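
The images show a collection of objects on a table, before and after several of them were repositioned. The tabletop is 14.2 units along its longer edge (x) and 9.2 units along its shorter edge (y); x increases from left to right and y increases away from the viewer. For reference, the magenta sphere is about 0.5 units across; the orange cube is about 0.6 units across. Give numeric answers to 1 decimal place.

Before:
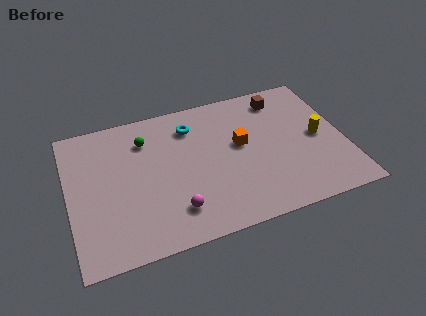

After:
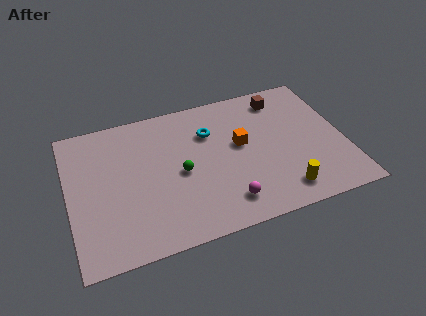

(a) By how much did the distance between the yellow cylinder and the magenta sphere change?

-5.2

The distance was about 8.1 in the first image and 2.9 in the second, so they moved 5.2 units closer together.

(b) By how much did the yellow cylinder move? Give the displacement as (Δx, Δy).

(-2.2, -3.0)

From the two frames, the yellow cylinder sits at roughly (12.9, 4.5) before and (10.7, 1.5) after.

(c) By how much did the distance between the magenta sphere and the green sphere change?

-1.8

The distance was about 5.1 in the first image and 3.3 in the second, so they moved 1.8 units closer together.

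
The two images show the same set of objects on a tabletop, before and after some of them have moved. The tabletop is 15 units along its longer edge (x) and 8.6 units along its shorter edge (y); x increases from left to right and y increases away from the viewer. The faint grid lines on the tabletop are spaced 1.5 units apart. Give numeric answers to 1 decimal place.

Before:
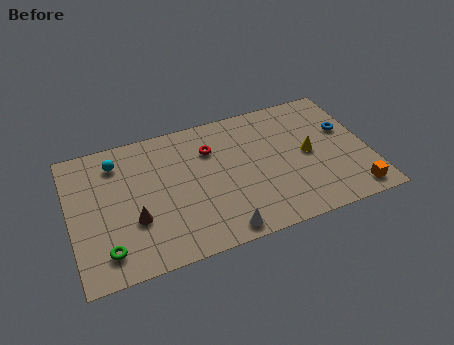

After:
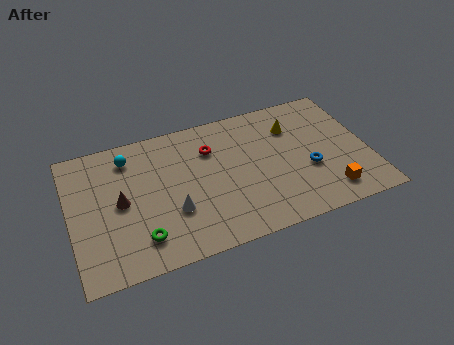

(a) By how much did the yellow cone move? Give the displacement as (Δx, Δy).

(-0.6, 2.0)

From the two frames, the yellow cone sits at roughly (12.0, 4.3) before and (11.4, 6.3) after.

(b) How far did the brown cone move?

1.4

The brown cone moved from about (3.1, 3.0) to (2.5, 4.3), a distance of √(0.6² + 1.3²) ≈ 1.4.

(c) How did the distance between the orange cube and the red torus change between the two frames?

-1.2

They were about 8.4 units apart before and 7.2 after — 1.2 units closer together.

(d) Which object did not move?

the red torus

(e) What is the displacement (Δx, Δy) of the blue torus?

(-2.1, -2.0)

The blue torus was at about (14.0, 5.3) and moved to about (11.9, 3.3).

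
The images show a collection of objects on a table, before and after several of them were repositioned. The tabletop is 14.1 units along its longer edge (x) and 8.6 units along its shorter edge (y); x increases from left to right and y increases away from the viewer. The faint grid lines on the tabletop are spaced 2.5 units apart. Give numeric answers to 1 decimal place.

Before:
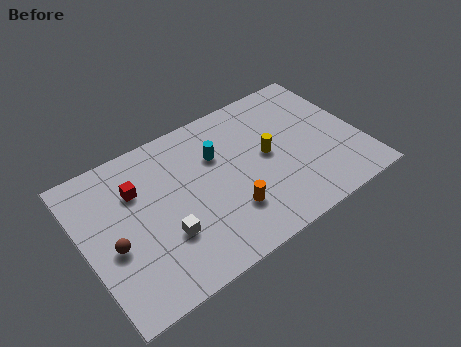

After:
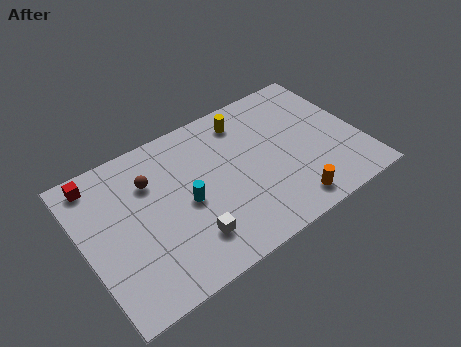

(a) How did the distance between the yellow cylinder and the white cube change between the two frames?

+0.5

They were about 5.9 units apart before and 6.4 after — 0.5 units further apart.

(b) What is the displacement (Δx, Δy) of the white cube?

(1.1, -0.8)

The white cube started near (3.8, 2.8) and ended near (4.9, 2.0).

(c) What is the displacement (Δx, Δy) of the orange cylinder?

(2.9, -1.2)

The orange cylinder started near (7.0, 2.4) and ended near (9.9, 1.2).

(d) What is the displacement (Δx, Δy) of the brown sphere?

(2.3, 2.5)

The brown sphere was at about (1.3, 3.6) and moved to about (3.6, 6.1).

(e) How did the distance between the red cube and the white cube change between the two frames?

+3.4

The distance was about 3.3 in the first image and 6.7 in the second, so they moved 3.4 units further apart.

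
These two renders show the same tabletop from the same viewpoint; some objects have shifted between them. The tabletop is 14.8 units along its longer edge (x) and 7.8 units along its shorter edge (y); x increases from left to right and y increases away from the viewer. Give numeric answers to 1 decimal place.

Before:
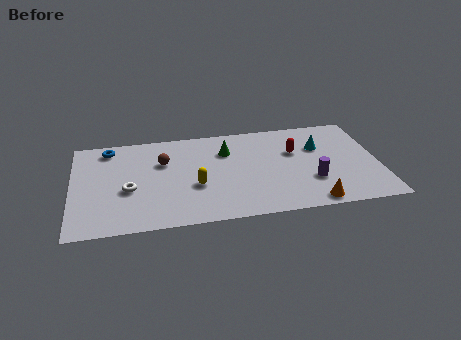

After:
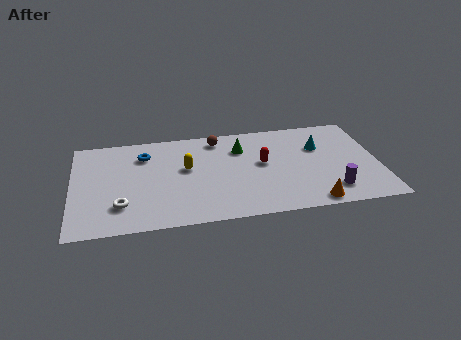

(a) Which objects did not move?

the cyan cone and the orange cone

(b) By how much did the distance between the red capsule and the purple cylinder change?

+1.6

Before: roughly 2.6 units apart; after: 4.2. That's 1.6 units further apart.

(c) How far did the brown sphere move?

3.1

From (4.4, 5.2) to (7.1, 6.7), the brown sphere covered √(2.7² + 1.5²) ≈ 3.1 units.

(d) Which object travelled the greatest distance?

the brown sphere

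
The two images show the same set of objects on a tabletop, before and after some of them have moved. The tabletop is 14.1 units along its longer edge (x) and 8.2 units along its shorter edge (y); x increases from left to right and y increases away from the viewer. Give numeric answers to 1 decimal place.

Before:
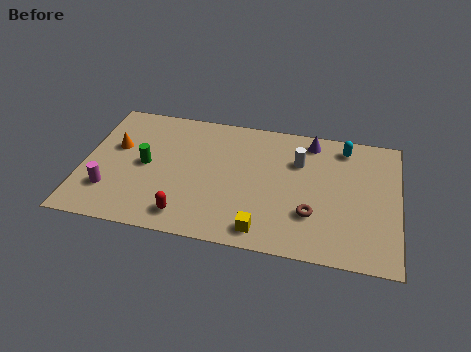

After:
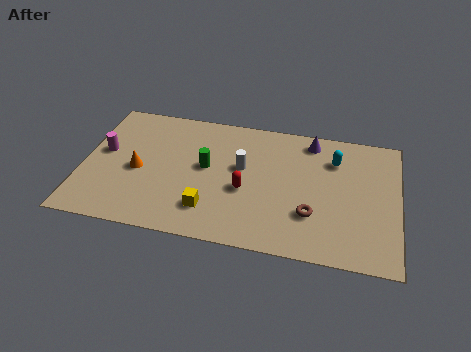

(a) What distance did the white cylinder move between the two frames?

2.7

From (9.6, 5.7) to (7.1, 4.8), the white cylinder covered √(2.5² + 0.9²) ≈ 2.7 units.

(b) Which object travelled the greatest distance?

the red capsule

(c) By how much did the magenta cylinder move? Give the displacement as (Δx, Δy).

(-0.4, 2.4)

From the two frames, the magenta cylinder sits at roughly (1.3, 2.2) before and (0.9, 4.6) after.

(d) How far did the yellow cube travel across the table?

2.5

The yellow cube was near (8.2, 1.1) before and (5.8, 1.9) after, so it travelled √(2.4² + 0.8²) ≈ 2.5 units.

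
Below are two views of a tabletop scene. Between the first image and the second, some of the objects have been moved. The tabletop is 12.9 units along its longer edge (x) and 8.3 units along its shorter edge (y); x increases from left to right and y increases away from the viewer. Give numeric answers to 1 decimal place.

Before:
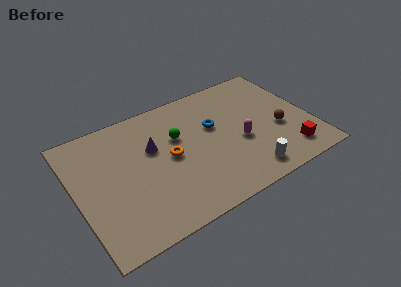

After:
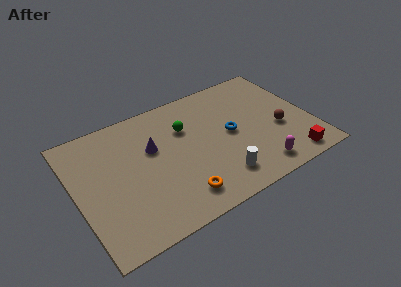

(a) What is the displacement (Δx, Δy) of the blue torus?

(0.8, -0.9)

From the two frames, the blue torus sits at roughly (7.7, 5.1) before and (8.5, 4.2) after.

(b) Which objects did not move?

the purple cone and the brown sphere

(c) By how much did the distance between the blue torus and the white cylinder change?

-1.3

The distance was about 4.1 in the first image and 2.8 in the second, so they moved 1.3 units closer together.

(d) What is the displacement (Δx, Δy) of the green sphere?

(0.5, 0.4)

From the two frames, the green sphere sits at roughly (5.7, 5.3) before and (6.2, 5.7) after.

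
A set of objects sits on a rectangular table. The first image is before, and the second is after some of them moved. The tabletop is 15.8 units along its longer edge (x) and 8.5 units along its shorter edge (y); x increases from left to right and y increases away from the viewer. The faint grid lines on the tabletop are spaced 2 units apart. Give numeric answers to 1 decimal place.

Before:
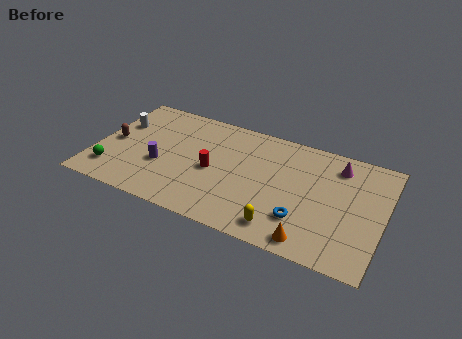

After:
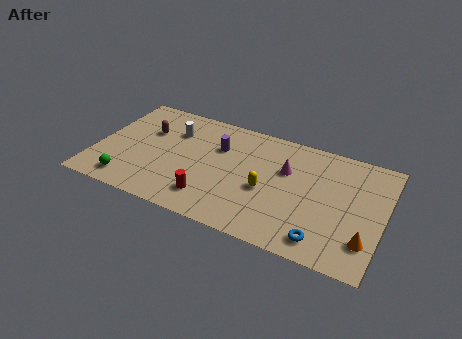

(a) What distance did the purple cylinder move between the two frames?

3.9

The purple cylinder was near (3.7, 3.2) before and (6.6, 5.8) after, so it travelled √(2.9² + 2.6²) ≈ 3.9 units.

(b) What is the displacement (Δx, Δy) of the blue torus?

(1.2, -1.0)

The blue torus was at about (11.6, 2.3) and moved to about (12.8, 1.3).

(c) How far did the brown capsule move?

2.3

From (0.9, 4.1) to (2.6, 5.6), the brown capsule covered √(1.7² + 1.5²) ≈ 2.3 units.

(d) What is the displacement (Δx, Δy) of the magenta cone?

(-2.7, -1.4)

From the two frames, the magenta cone sits at roughly (13.1, 6.9) before and (10.4, 5.5) after.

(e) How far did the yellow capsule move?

2.5

The yellow capsule was near (10.6, 1.3) before and (9.5, 3.6) after, so it travelled √(1.1² + 2.3²) ≈ 2.5 units.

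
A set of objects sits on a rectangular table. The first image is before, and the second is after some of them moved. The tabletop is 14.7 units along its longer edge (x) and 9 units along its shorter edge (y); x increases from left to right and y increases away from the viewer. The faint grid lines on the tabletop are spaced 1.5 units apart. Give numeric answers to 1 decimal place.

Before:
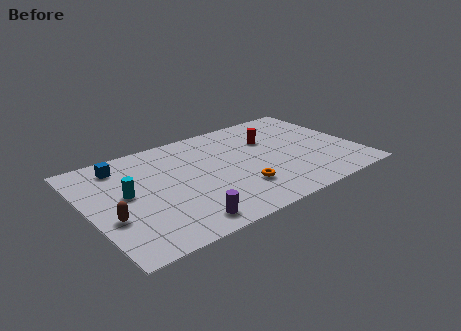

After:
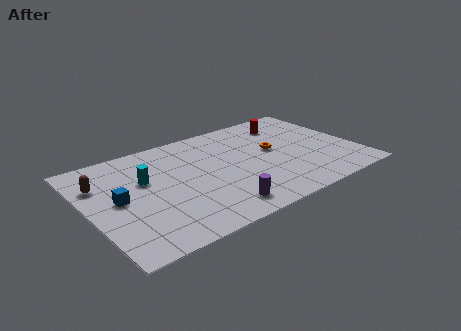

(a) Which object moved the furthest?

the orange torus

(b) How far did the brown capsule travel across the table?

3.1

The brown capsule moved from about (1.0, 3.3) to (0.9, 6.4), a distance of √(0.1² + 3.1²) ≈ 3.1.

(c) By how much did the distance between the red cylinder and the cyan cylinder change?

+0.3

The distance was about 8.3 in the first image and 8.6 in the second, so they moved 0.3 units further apart.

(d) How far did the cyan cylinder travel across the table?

1.3

The cyan cylinder was near (2.1, 4.9) before and (3.2, 5.6) after, so it travelled √(1.1² + 0.7²) ≈ 1.3 units.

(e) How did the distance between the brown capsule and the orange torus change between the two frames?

+2.6

Before: roughly 6.9 units apart; after: 9.5. That's 2.6 units further apart.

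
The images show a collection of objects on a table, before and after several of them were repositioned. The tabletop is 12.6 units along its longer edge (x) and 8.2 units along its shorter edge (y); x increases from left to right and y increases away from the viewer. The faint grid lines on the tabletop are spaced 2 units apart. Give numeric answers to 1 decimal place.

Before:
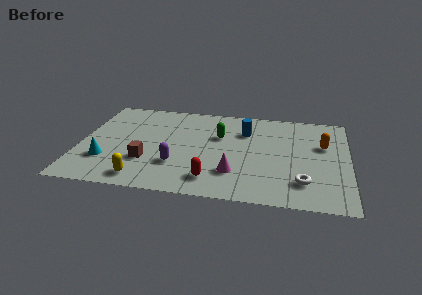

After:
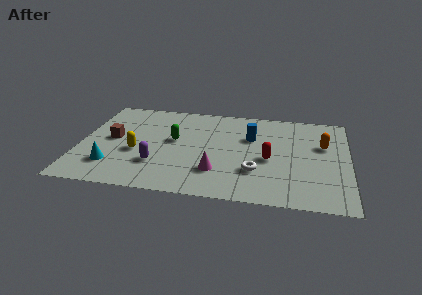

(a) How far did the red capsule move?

3.3

From (6.3, 1.5) to (8.9, 3.6), the red capsule covered √(2.6² + 2.1²) ≈ 3.3 units.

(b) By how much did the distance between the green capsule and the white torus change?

-0.8

The distance was about 5.2 in the first image and 4.4 in the second, so they moved 0.8 units closer together.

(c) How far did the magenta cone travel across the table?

0.8

The magenta cone was near (7.3, 2.2) before and (6.5, 2.2) after, so it travelled √(0.8² + 0.0²) ≈ 0.8 units.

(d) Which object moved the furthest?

the red capsule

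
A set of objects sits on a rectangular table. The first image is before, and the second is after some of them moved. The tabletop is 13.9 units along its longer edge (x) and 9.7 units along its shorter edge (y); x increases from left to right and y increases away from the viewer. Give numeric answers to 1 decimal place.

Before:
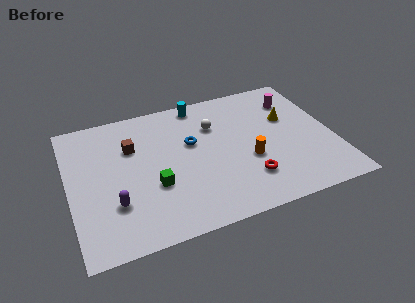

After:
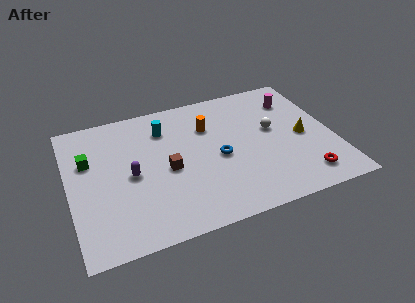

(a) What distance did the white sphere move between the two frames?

3.3

The white sphere moved from about (7.8, 6.8) to (10.8, 5.5), a distance of √(3.0² + 1.3²) ≈ 3.3.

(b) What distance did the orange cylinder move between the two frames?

3.6

From (9.3, 3.7) to (7.5, 6.8), the orange cylinder covered √(1.8² + 3.1²) ≈ 3.6 units.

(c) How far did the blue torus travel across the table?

2.0

From (6.5, 5.9) to (7.8, 4.4), the blue torus covered √(1.3² + 1.5²) ≈ 2.0 units.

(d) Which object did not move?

the magenta cylinder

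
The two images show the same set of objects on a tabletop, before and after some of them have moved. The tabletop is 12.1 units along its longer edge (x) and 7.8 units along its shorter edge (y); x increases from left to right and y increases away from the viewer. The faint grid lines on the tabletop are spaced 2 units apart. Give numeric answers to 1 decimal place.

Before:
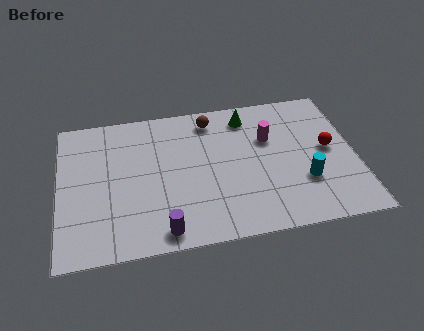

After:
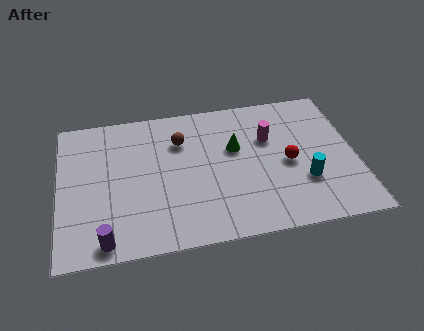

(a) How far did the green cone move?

1.8

The green cone was near (7.8, 6.5) before and (7.2, 4.8) after, so it travelled √(0.6² + 1.7²) ≈ 1.8 units.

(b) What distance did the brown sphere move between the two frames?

1.6

From (6.3, 6.6) to (5.0, 5.6), the brown sphere covered √(1.3² + 1.0²) ≈ 1.6 units.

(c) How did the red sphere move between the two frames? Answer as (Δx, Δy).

(-1.7, -0.5)

The red sphere started near (11.0, 4.1) and ended near (9.3, 3.6).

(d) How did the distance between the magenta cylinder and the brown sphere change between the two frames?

+0.9

The distance was about 2.7 in the first image and 3.6 in the second, so they moved 0.9 units further apart.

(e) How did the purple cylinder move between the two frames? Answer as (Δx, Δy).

(-2.3, -0.1)

The purple cylinder was at about (4.1, 0.9) and moved to about (1.8, 0.8).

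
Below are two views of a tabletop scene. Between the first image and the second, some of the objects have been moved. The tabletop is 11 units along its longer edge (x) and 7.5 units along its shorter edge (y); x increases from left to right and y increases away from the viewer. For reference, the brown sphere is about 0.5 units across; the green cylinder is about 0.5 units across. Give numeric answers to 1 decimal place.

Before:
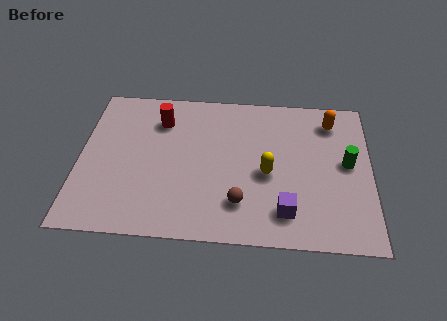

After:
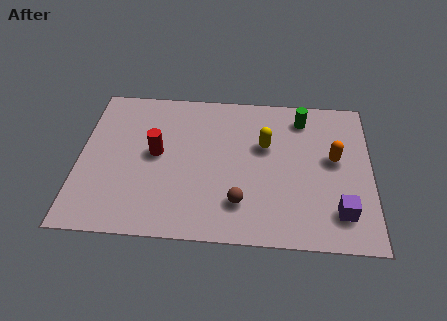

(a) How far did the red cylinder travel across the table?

1.7

The red cylinder was near (3.0, 5.7) before and (2.9, 4.0) after, so it travelled √(0.1² + 1.7²) ≈ 1.7 units.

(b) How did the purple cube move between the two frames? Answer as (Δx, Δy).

(2.0, 0.1)

The purple cube was at about (7.8, 1.5) and moved to about (9.8, 1.6).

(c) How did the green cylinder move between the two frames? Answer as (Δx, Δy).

(-1.7, 2.2)

From the two frames, the green cylinder sits at roughly (10.1, 4.0) before and (8.4, 6.2) after.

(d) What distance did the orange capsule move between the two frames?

1.9

The orange capsule moved from about (9.5, 6.1) to (9.6, 4.2), a distance of √(0.1² + 1.9²) ≈ 1.9.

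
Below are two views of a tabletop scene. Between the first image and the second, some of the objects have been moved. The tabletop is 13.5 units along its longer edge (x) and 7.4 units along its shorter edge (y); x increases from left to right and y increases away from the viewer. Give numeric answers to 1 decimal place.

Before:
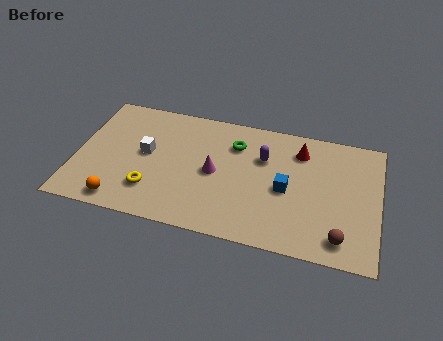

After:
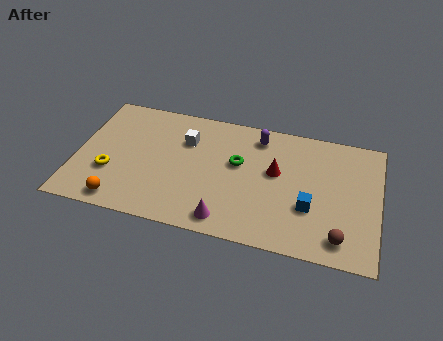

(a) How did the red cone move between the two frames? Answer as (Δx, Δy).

(-1.0, -1.5)

The red cone was at about (9.9, 5.8) and moved to about (8.9, 4.3).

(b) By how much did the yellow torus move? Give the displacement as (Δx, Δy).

(-1.9, 0.6)

From the two frames, the yellow torus sits at roughly (3.5, 1.9) before and (1.6, 2.5) after.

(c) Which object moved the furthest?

the magenta cone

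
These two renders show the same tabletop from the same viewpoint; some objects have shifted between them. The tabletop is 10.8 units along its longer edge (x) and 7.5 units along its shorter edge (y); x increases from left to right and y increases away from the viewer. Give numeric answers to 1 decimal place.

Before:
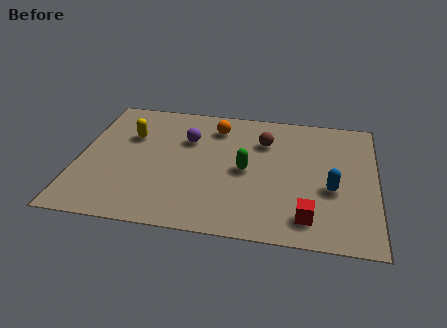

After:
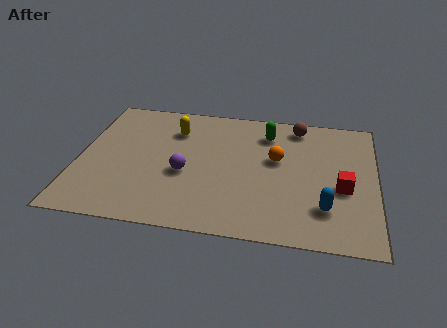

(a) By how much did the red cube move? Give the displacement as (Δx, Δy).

(1.2, 1.8)

From the two frames, the red cube sits at roughly (8.4, 1.3) before and (9.6, 3.1) after.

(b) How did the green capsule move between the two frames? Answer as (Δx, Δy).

(0.7, 2.3)

From the two frames, the green capsule sits at roughly (6.1, 3.6) before and (6.8, 5.9) after.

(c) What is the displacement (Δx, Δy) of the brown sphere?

(1.2, 1.1)

The brown sphere started near (6.7, 5.4) and ended near (7.9, 6.5).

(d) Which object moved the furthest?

the orange sphere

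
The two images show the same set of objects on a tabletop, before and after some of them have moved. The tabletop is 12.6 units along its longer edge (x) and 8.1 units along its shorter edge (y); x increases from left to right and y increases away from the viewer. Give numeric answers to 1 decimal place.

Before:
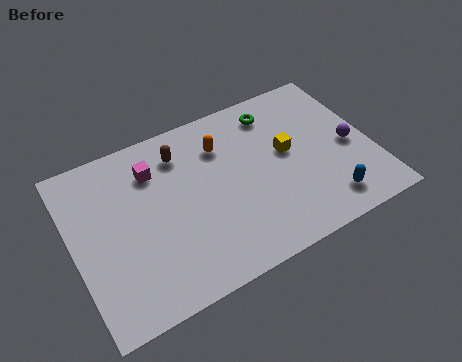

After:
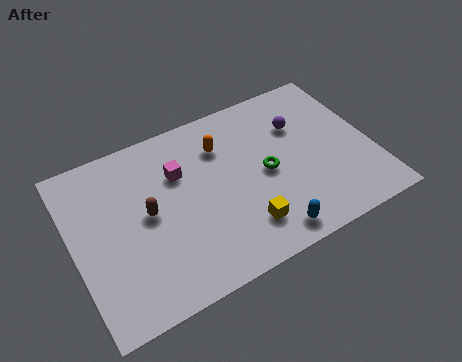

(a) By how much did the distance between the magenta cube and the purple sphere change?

-3.2

Before: roughly 8.4 units apart; after: 5.2. That's 3.2 units closer together.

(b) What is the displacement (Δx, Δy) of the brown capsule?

(-1.7, -2.2)

The brown capsule was at about (4.8, 6.4) and moved to about (3.1, 4.2).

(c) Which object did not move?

the orange capsule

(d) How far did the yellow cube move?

3.5

The yellow cube moved from about (9.1, 4.5) to (6.8, 1.8), a distance of √(2.3² + 2.7²) ≈ 3.5.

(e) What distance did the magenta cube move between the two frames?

1.2

The magenta cube moved from about (3.6, 6.1) to (4.6, 5.5), a distance of √(1.0² + 0.6²) ≈ 1.2.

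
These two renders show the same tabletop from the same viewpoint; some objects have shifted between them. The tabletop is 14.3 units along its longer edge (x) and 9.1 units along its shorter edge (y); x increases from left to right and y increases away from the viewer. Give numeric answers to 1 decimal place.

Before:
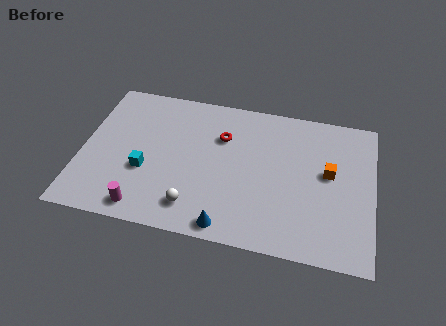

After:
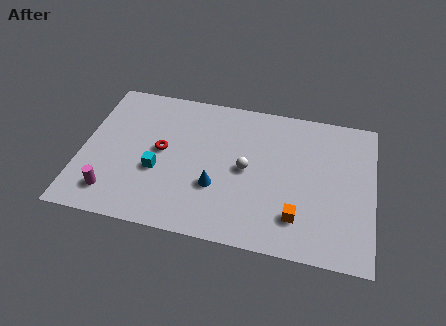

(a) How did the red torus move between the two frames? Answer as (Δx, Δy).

(-2.9, -1.5)

From the two frames, the red torus sits at roughly (6.8, 6.3) before and (3.9, 4.8) after.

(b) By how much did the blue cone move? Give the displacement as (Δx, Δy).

(-0.7, 2.2)

From the two frames, the blue cone sits at roughly (7.4, 0.9) before and (6.7, 3.1) after.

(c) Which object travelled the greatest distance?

the white sphere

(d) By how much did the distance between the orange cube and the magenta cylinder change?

-0.7

The distance was about 9.7 in the first image and 9.0 in the second, so they moved 0.7 units closer together.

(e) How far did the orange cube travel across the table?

3.3

The orange cube moved from about (12.1, 5.1) to (10.7, 2.1), a distance of √(1.4² + 3.0²) ≈ 3.3.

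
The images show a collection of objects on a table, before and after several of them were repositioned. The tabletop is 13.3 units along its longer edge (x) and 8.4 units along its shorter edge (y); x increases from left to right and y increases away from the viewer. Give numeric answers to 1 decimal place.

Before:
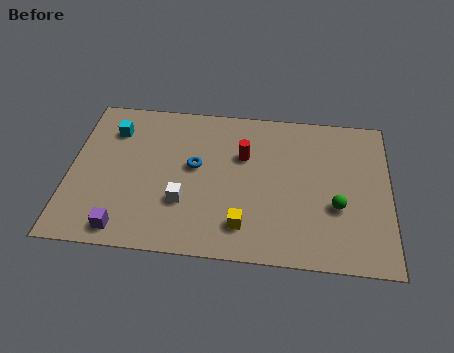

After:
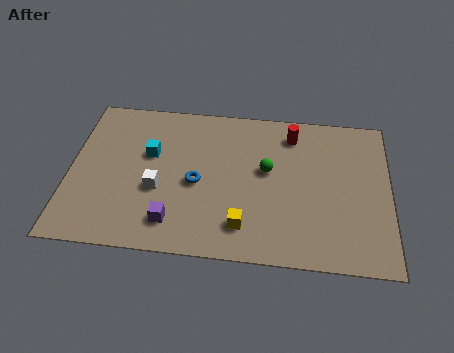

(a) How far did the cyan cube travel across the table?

2.0

From (1.7, 6.4) to (3.3, 5.2), the cyan cube covered √(1.6² + 1.2²) ≈ 2.0 units.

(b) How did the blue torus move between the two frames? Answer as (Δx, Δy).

(0.1, -0.9)

The blue torus started near (5.2, 4.7) and ended near (5.3, 3.8).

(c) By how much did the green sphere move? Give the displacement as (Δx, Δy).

(-2.9, 1.7)

From the two frames, the green sphere sits at roughly (11.1, 3.1) before and (8.2, 4.8) after.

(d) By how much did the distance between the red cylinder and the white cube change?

+2.9

They were about 3.7 units apart before and 6.6 after — 2.9 units further apart.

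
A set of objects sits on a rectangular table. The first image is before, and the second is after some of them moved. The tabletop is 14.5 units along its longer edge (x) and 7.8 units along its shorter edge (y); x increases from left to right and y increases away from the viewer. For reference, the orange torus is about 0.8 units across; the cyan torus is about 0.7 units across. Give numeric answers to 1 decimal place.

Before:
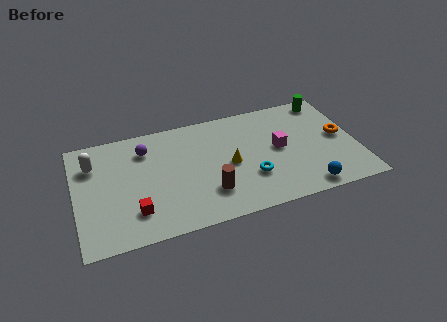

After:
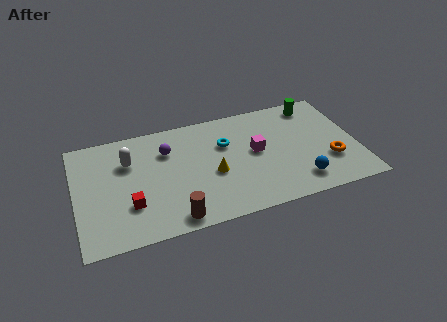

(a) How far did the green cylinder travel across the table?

0.7

The green cylinder moved from about (13.3, 6.9) to (12.6, 6.7), a distance of √(0.7² + 0.2²) ≈ 0.7.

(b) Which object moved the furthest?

the cyan torus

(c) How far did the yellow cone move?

1.0

From (7.9, 3.7) to (7.0, 3.3), the yellow cone covered √(0.9² + 0.4²) ≈ 1.0 units.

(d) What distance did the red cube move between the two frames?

0.5

The red cube was near (2.9, 1.9) before and (2.7, 2.4) after, so it travelled √(0.2² + 0.5²) ≈ 0.5 units.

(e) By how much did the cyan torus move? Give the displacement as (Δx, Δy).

(-1.1, 2.7)

From the two frames, the cyan torus sits at roughly (8.9, 2.5) before and (7.8, 5.2) after.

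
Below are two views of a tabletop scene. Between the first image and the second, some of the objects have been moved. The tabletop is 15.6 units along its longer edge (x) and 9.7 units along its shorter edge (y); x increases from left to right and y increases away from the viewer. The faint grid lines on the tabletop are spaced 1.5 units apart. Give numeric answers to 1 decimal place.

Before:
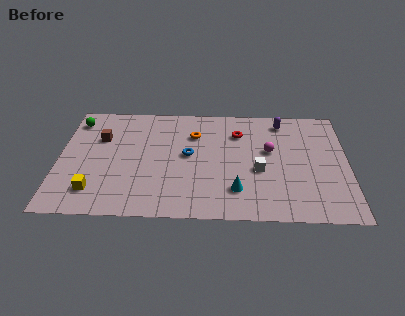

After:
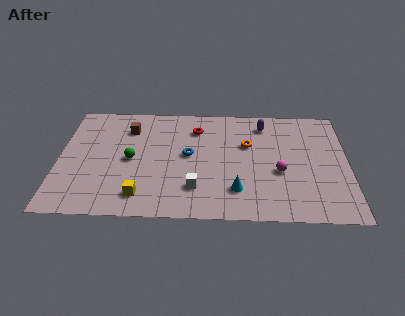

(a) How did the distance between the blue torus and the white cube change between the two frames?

-1.2

Before: roughly 4.0 units apart; after: 2.8. That's 1.2 units closer together.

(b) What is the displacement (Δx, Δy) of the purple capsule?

(-1.0, -0.3)

From the two frames, the purple capsule sits at roughly (12.1, 8.3) before and (11.1, 8.0) after.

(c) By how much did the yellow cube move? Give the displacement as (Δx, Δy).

(2.5, -0.3)

From the two frames, the yellow cube sits at roughly (2.0, 2.0) before and (4.5, 1.7) after.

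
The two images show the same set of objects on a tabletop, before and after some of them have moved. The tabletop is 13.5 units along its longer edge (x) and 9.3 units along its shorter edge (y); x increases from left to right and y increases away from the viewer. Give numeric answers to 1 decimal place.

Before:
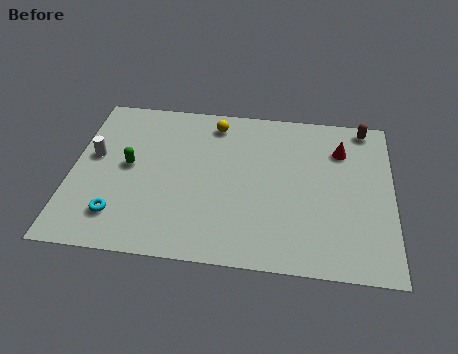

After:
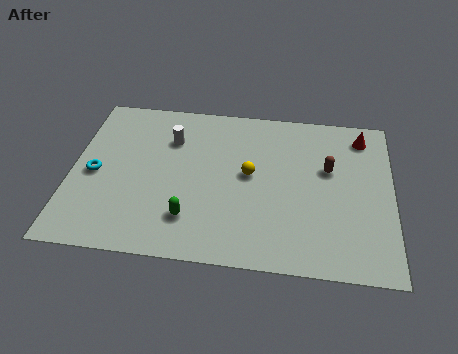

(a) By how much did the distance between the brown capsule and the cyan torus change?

-2.1

Before: roughly 12.0 units apart; after: 9.9. That's 2.1 units closer together.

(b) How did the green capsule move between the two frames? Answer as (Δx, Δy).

(2.7, -2.7)

The green capsule started near (2.4, 4.9) and ended near (5.1, 2.2).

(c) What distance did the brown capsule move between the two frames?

3.1

The brown capsule was near (12.3, 8.4) before and (10.8, 5.7) after, so it travelled √(1.5² + 2.7²) ≈ 3.1 units.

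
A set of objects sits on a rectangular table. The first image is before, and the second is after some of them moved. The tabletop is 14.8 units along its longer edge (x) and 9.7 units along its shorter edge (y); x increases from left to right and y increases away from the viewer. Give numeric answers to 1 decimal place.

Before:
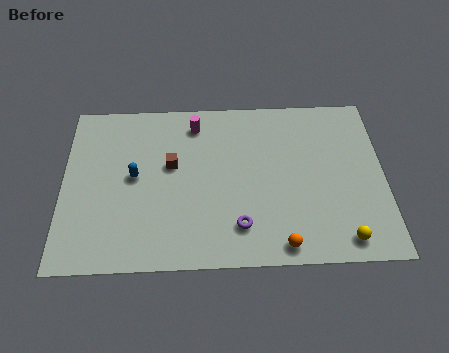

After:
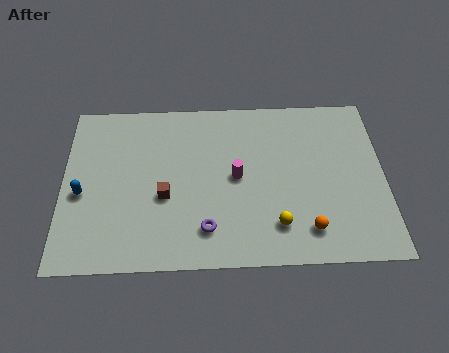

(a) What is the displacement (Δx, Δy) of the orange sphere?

(1.2, 0.8)

The orange sphere started near (10.0, 1.0) and ended near (11.2, 1.8).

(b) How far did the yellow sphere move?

3.1

The yellow sphere was near (12.8, 1.2) before and (9.8, 2.1) after, so it travelled √(3.0² + 0.9²) ≈ 3.1 units.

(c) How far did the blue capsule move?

2.6

From (3.3, 5.1) to (0.9, 4.2), the blue capsule covered √(2.4² + 0.9²) ≈ 2.6 units.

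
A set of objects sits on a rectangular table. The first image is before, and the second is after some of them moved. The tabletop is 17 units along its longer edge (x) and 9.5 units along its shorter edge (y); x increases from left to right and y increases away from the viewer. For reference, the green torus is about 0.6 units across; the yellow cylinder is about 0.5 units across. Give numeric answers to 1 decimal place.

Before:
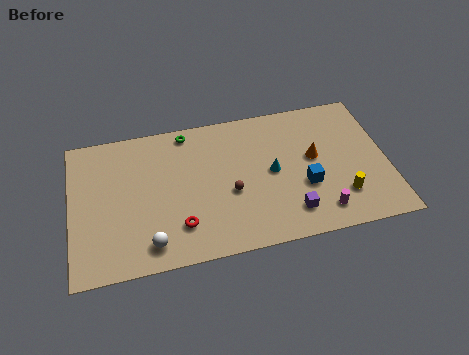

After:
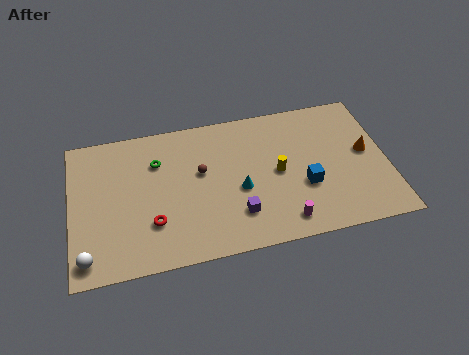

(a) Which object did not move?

the blue cube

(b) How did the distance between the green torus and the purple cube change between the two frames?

-2.4

The distance was about 8.4 in the first image and 6.0 in the second, so they moved 2.4 units closer together.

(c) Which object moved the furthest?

the yellow cylinder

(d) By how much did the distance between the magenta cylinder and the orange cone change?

+2.3

They were about 3.7 units apart before and 6.0 after — 2.3 units further apart.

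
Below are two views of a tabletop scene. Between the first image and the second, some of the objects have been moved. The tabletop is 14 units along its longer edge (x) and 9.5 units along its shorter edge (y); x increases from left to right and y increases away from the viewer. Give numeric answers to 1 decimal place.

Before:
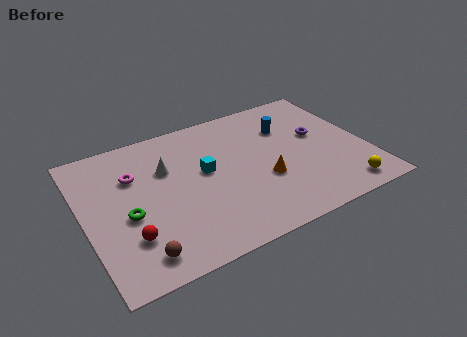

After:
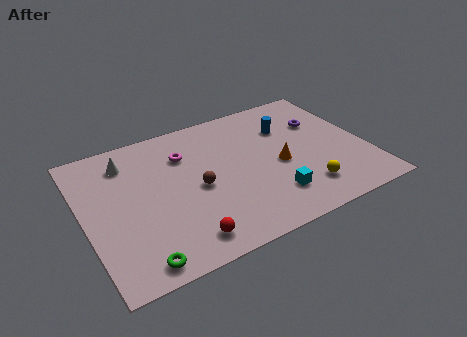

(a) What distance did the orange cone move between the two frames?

1.1

From (8.7, 3.5) to (9.6, 4.2), the orange cone covered √(0.9² + 0.7²) ≈ 1.1 units.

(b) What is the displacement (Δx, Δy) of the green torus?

(0.1, -3.0)

The green torus was at about (2.0, 4.0) and moved to about (2.1, 1.0).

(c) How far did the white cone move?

2.2

The white cone moved from about (4.2, 6.3) to (2.4, 7.6), a distance of √(1.8² + 1.3²) ≈ 2.2.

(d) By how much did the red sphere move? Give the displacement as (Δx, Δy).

(2.5, -1.2)

The red sphere was at about (1.9, 2.6) and moved to about (4.4, 1.4).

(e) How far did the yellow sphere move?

2.0

The yellow sphere was near (12.3, 1.2) before and (10.5, 2.0) after, so it travelled √(1.8² + 0.8²) ≈ 2.0 units.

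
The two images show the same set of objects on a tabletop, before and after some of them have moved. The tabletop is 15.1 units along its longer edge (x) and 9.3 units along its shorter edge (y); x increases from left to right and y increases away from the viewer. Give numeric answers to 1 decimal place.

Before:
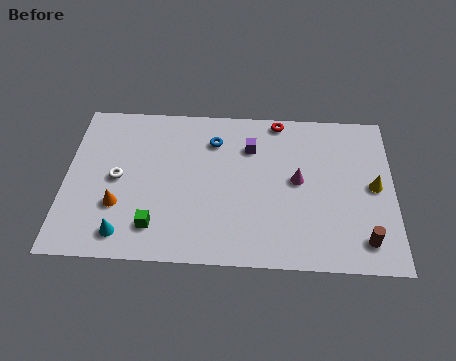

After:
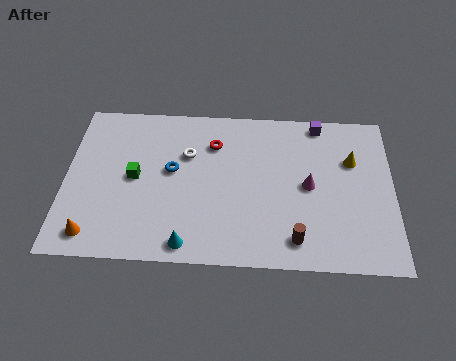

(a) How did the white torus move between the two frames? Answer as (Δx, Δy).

(3.2, 1.6)

The white torus started near (2.4, 4.6) and ended near (5.6, 6.2).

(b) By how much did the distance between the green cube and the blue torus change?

-4.0

They were about 5.8 units apart before and 1.8 after — 4.0 units closer together.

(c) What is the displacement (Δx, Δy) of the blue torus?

(-1.9, -1.9)

The blue torus started near (6.8, 7.1) and ended near (4.9, 5.2).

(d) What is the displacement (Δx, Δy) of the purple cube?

(3.2, 1.6)

The purple cube was at about (8.5, 6.8) and moved to about (11.7, 8.4).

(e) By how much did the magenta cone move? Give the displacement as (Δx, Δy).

(0.5, -0.3)

The magenta cone was at about (10.7, 4.9) and moved to about (11.2, 4.6).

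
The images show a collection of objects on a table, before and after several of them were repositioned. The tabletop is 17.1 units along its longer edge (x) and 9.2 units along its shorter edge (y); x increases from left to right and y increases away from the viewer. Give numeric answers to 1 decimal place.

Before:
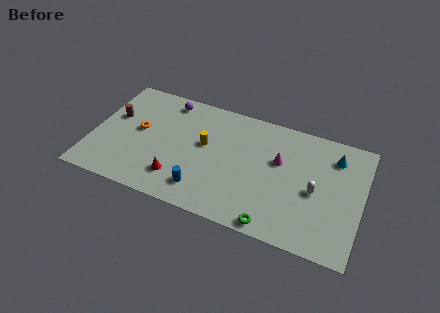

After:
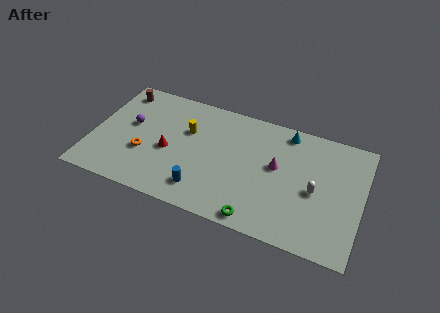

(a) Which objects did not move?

the white capsule and the blue cylinder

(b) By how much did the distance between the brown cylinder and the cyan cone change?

-3.3

The distance was about 14.1 in the first image and 10.8 in the second, so they moved 3.3 units closer together.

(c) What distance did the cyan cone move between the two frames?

3.2

From (15.2, 7.2) to (12.1, 8.1), the cyan cone covered √(3.1² + 0.9²) ≈ 3.2 units.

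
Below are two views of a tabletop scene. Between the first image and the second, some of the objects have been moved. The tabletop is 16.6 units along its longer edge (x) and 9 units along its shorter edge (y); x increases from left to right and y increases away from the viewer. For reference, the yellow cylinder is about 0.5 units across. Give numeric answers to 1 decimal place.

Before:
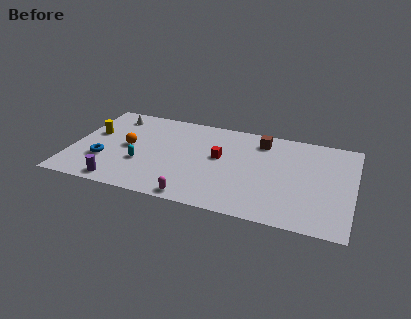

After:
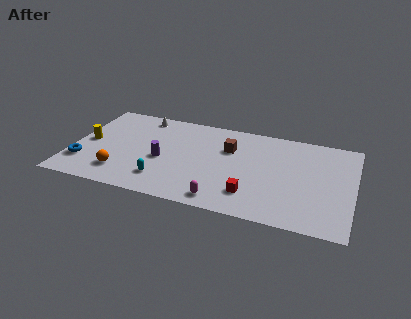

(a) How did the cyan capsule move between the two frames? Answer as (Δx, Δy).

(1.4, -1.2)

From the two frames, the cyan capsule sits at roughly (4.2, 3.2) before and (5.6, 2.0) after.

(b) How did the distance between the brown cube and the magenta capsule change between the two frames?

-2.4

They were about 7.4 units apart before and 5.0 after — 2.4 units closer together.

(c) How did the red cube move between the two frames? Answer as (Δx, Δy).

(2.1, -3.0)

The red cube started near (8.7, 5.1) and ended near (10.8, 2.1).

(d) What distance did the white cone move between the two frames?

1.7

The white cone moved from about (2.1, 7.5) to (3.8, 7.9), a distance of √(1.7² + 0.4²) ≈ 1.7.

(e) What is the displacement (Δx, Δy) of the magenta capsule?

(1.6, 0.3)

The magenta capsule was at about (7.6, 0.8) and moved to about (9.2, 1.1).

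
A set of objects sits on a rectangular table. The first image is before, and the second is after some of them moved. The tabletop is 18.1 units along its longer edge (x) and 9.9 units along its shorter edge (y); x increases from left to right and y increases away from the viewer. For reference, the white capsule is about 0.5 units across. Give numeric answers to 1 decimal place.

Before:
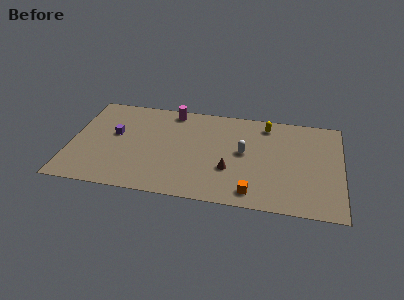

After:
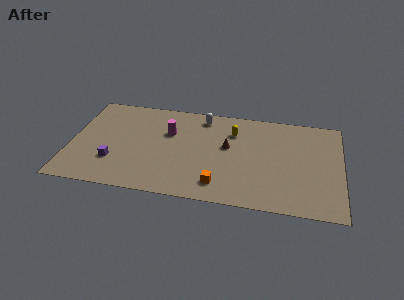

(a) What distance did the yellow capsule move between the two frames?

2.5

From (13.0, 8.4) to (10.8, 7.3), the yellow capsule covered √(2.2² + 1.1²) ≈ 2.5 units.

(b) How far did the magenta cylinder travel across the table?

2.3

The magenta cylinder was near (6.6, 8.8) before and (6.5, 6.5) after, so it travelled √(0.1² + 2.3²) ≈ 2.3 units.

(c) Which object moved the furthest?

the white capsule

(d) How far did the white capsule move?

4.3

The white capsule was near (11.6, 5.3) before and (8.7, 8.5) after, so it travelled √(2.9² + 3.2²) ≈ 4.3 units.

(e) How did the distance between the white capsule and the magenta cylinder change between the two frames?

-3.1

They were about 6.1 units apart before and 3.0 after — 3.1 units closer together.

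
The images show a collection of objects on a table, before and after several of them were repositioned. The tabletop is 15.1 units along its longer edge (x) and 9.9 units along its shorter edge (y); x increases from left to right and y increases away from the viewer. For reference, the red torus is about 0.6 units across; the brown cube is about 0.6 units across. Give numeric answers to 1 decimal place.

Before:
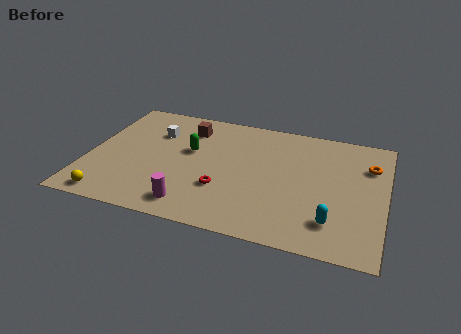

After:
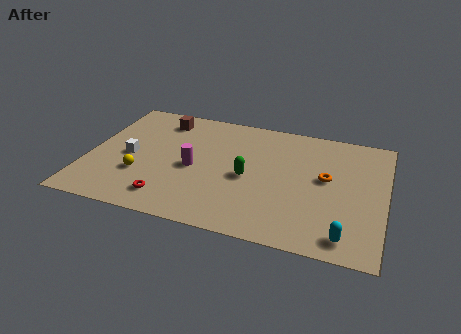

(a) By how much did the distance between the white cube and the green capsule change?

+3.9

The distance was about 2.2 in the first image and 6.1 in the second, so they moved 3.9 units further apart.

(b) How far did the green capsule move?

3.4

The green capsule moved from about (5.1, 5.9) to (8.2, 4.5), a distance of √(3.1² + 1.4²) ≈ 3.4.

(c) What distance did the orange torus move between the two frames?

2.6

The orange torus was near (14.2, 7.1) before and (12.1, 5.5) after, so it travelled √(2.1² + 1.6²) ≈ 2.6 units.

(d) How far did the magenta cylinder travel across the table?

3.0

From (5.6, 1.5) to (5.4, 4.5), the magenta cylinder covered √(0.2² + 3.0²) ≈ 3.0 units.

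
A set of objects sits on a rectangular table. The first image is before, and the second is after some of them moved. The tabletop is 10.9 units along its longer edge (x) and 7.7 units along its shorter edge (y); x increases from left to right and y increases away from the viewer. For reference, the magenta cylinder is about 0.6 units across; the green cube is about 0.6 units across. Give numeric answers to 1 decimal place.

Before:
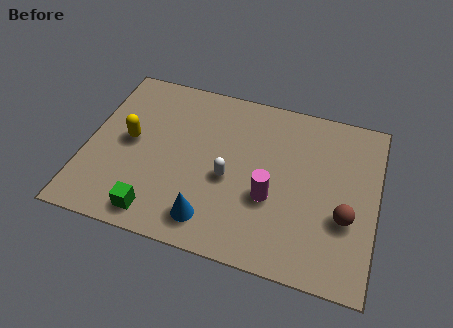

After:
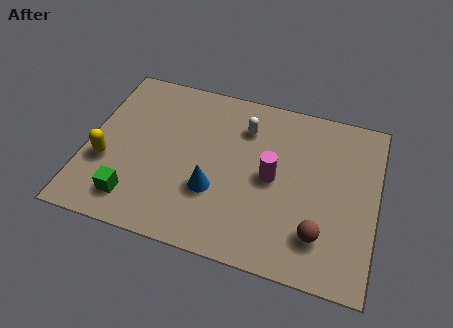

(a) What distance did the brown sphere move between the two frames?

1.3

From (9.8, 2.8) to (8.9, 1.8), the brown sphere covered √(0.9² + 1.0²) ≈ 1.3 units.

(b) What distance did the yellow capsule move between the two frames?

1.4

The yellow capsule moved from about (1.6, 4.0) to (0.8, 2.8), a distance of √(0.8² + 1.2²) ≈ 1.4.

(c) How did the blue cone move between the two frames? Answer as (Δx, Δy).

(0.0, 1.3)

The blue cone was at about (4.9, 1.3) and moved to about (4.9, 2.6).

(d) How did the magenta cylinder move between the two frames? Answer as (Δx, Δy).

(0.0, 0.9)

The magenta cylinder started near (7.0, 2.9) and ended near (7.0, 3.8).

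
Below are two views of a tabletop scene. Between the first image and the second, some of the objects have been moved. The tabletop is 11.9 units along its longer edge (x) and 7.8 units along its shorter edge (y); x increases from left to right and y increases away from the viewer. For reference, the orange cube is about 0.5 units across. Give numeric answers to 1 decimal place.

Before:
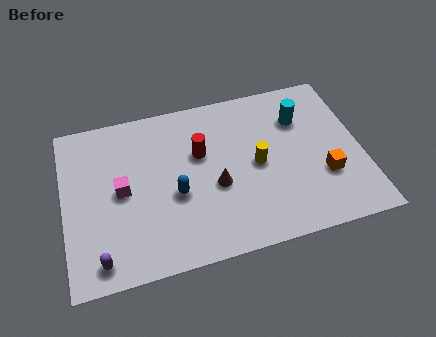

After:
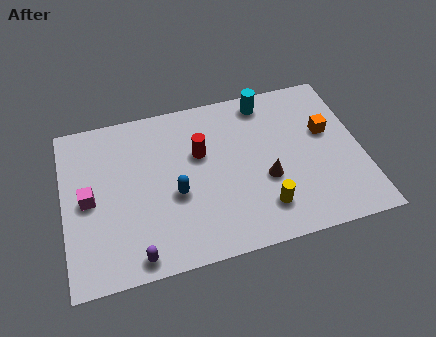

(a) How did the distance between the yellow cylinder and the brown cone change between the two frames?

-0.5

They were about 1.8 units apart before and 1.3 after — 0.5 units closer together.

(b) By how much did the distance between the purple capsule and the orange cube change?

-0.3

Before: roughly 9.1 units apart; after: 8.8. That's 0.3 units closer together.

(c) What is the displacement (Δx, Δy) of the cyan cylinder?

(-1.3, 1.2)

The cyan cylinder was at about (9.6, 5.6) and moved to about (8.3, 6.8).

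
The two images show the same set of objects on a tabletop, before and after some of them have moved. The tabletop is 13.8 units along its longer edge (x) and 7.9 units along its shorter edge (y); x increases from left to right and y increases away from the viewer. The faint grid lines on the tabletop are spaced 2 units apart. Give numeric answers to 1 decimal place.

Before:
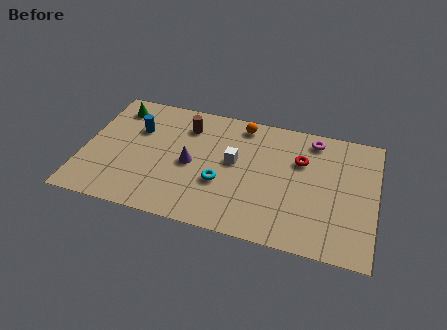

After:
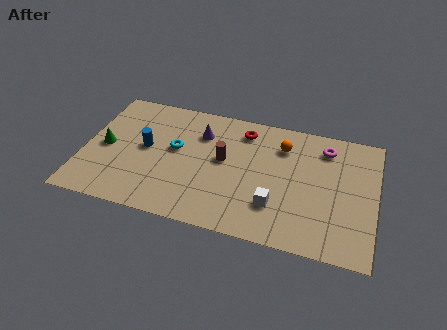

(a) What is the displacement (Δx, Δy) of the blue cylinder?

(0.5, -1.1)

The blue cylinder was at about (2.4, 5.3) and moved to about (2.9, 4.2).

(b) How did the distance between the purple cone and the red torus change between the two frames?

-3.2

The distance was about 5.3 in the first image and 2.1 in the second, so they moved 3.2 units closer together.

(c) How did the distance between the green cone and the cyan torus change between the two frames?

-3.0

The distance was about 6.4 in the first image and 3.4 in the second, so they moved 3.0 units closer together.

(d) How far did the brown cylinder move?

2.5

The brown cylinder was near (4.7, 6.1) before and (6.6, 4.4) after, so it travelled √(1.9² + 1.7²) ≈ 2.5 units.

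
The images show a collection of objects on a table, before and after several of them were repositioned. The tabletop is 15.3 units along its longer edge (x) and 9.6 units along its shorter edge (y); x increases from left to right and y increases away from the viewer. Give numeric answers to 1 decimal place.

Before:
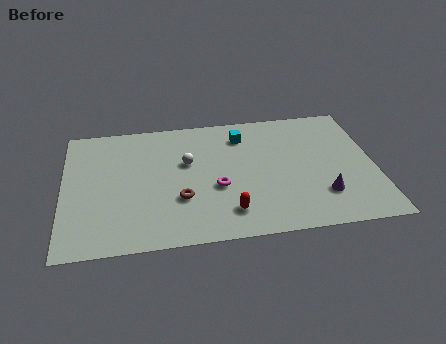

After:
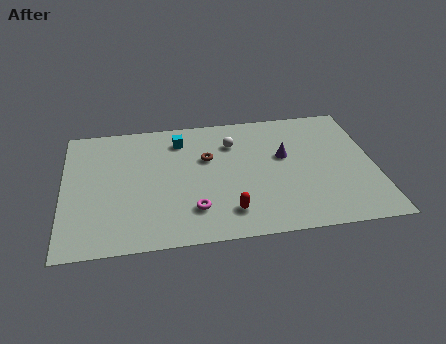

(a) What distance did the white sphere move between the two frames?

2.6

The white sphere moved from about (6.1, 5.9) to (8.4, 7.1), a distance of √(2.3² + 1.2²) ≈ 2.6.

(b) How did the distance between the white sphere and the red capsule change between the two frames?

+0.8

They were about 4.4 units apart before and 5.2 after — 0.8 units further apart.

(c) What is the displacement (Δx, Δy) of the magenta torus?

(-1.2, -1.5)

The magenta torus started near (7.5, 3.8) and ended near (6.3, 2.3).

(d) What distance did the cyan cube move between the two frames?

3.1

The cyan cube was near (8.9, 7.6) before and (5.8, 7.7) after, so it travelled √(3.1² + 0.1²) ≈ 3.1 units.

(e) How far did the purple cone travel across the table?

3.6

The purple cone was near (12.6, 2.5) before and (10.9, 5.7) after, so it travelled √(1.7² + 3.2²) ≈ 3.6 units.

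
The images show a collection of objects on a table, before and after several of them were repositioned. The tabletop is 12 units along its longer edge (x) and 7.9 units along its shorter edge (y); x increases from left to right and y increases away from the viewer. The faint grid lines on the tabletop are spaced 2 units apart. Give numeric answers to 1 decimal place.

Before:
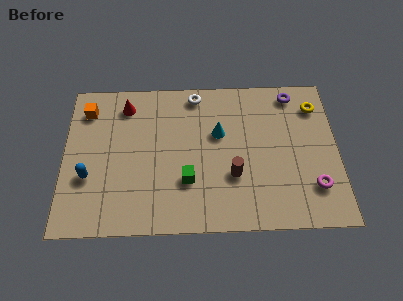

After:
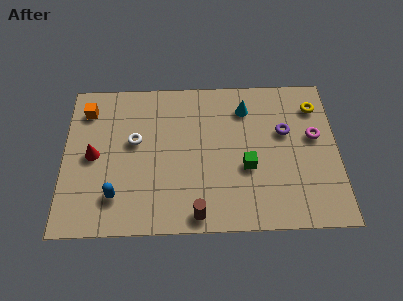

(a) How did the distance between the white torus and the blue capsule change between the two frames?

-3.4

They were about 6.3 units apart before and 2.9 after — 3.4 units closer together.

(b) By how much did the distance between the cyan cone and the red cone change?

+2.7

They were about 4.4 units apart before and 7.1 after — 2.7 units further apart.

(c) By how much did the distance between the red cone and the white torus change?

-1.2

The distance was about 3.1 in the first image and 1.9 in the second, so they moved 1.2 units closer together.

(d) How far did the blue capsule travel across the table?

1.6

The blue capsule moved from about (1.1, 2.8) to (2.3, 1.8), a distance of √(1.2² + 1.0²) ≈ 1.6.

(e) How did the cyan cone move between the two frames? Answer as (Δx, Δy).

(1.2, 1.3)

The cyan cone was at about (6.8, 4.9) and moved to about (8.0, 6.2).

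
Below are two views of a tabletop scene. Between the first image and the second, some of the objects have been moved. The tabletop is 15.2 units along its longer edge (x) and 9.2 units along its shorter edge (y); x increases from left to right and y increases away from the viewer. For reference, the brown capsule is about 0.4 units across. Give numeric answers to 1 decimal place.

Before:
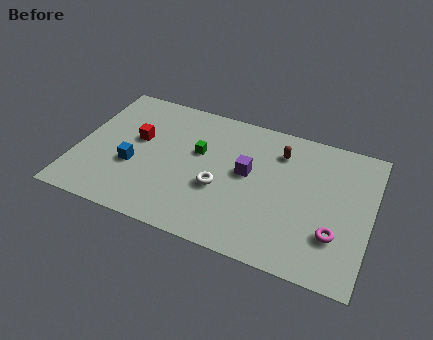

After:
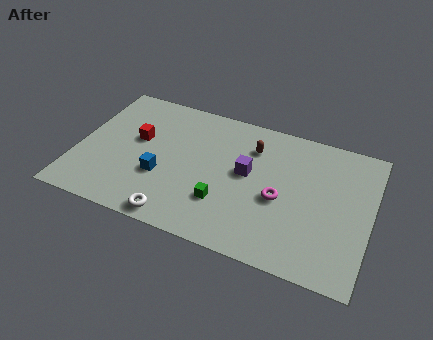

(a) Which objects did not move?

the purple cube and the red cube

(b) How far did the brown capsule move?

1.4

The brown capsule was near (10.3, 7.1) before and (8.9, 6.9) after, so it travelled √(1.4² + 0.2²) ≈ 1.4 units.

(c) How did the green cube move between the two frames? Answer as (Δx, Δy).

(1.6, -2.9)

The green cube was at about (6.2, 5.6) and moved to about (7.8, 2.7).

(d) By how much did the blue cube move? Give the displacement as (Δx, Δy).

(1.5, -0.2)

The blue cube was at about (3.0, 3.5) and moved to about (4.5, 3.3).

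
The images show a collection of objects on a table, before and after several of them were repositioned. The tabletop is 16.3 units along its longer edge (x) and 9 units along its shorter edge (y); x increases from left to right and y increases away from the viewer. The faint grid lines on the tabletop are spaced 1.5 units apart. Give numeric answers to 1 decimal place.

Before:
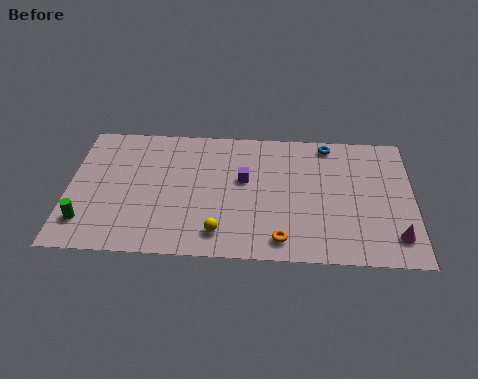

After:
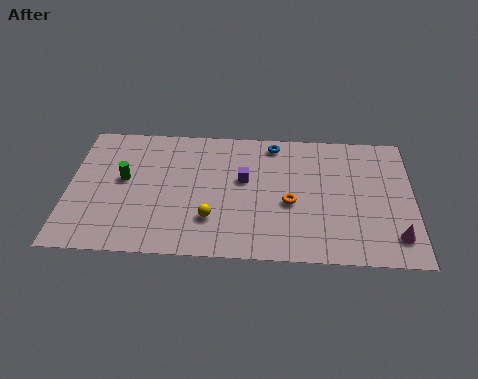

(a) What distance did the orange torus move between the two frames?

2.5

The orange torus was near (10.1, 1.3) before and (10.5, 3.8) after, so it travelled √(0.4² + 2.5²) ≈ 2.5 units.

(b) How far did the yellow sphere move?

1.0

From (7.2, 1.6) to (6.8, 2.5), the yellow sphere covered √(0.4² + 0.9²) ≈ 1.0 units.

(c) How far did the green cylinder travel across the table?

3.4

The green cylinder moved from about (0.9, 2.0) to (2.6, 5.0), a distance of √(1.7² + 3.0²) ≈ 3.4.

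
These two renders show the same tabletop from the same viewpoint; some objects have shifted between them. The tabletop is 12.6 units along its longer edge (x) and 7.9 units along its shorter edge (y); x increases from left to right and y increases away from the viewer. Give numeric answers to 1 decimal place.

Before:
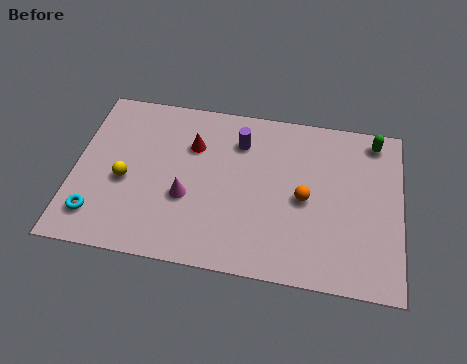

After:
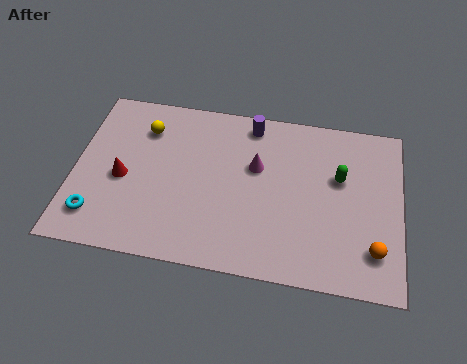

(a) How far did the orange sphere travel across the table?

3.3

The orange sphere was near (8.9, 3.7) before and (11.6, 1.8) after, so it travelled √(2.7² + 1.9²) ≈ 3.3 units.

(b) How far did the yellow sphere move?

2.7

The yellow sphere moved from about (2.0, 3.4) to (2.6, 6.0), a distance of √(0.6² + 2.6²) ≈ 2.7.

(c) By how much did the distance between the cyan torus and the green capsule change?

-2.0

They were about 11.8 units apart before and 9.8 after — 2.0 units closer together.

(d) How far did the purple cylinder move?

1.0

The purple cylinder was near (6.3, 6.0) before and (6.7, 6.9) after, so it travelled √(0.4² + 0.9²) ≈ 1.0 units.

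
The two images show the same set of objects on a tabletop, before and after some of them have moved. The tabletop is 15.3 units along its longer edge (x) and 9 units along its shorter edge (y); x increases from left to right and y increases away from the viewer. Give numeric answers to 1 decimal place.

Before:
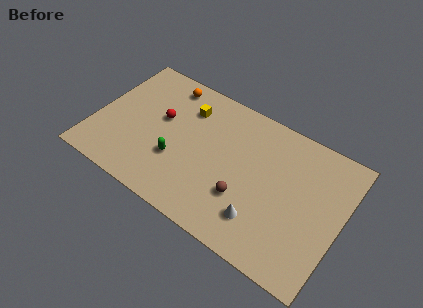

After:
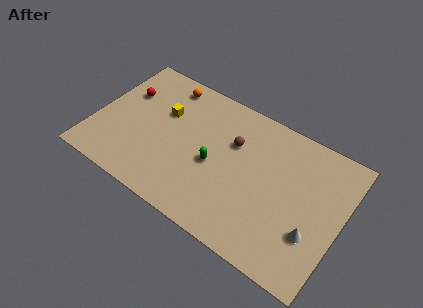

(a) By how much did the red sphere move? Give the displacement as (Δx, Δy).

(-2.4, 0.7)

The red sphere was at about (3.9, 5.3) and moved to about (1.5, 6.0).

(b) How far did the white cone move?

3.1

From (10.8, 2.1) to (13.8, 2.9), the white cone covered √(3.0² + 0.8²) ≈ 3.1 units.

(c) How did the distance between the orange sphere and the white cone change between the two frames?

+2.1

They were about 9.0 units apart before and 11.1 after — 2.1 units further apart.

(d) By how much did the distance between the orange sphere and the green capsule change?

+0.4

They were about 4.9 units apart before and 5.3 after — 0.4 units further apart.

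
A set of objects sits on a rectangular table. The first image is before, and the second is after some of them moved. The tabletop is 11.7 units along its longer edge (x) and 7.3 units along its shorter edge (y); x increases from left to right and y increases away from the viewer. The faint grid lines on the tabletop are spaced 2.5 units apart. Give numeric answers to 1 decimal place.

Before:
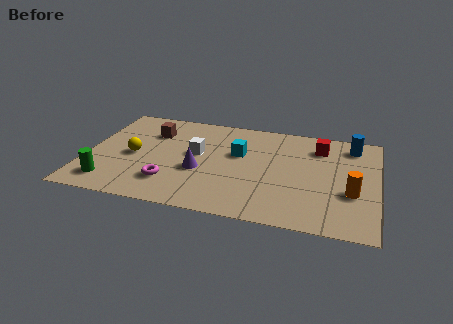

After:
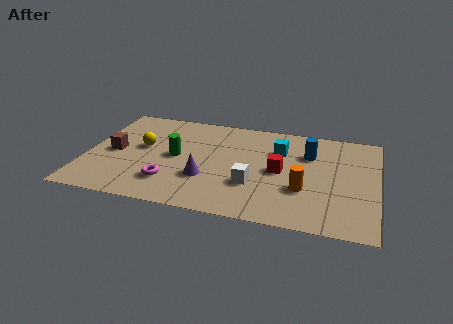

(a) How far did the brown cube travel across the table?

2.3

The brown cube moved from about (2.5, 5.3) to (1.1, 3.5), a distance of √(1.4² + 1.8²) ≈ 2.3.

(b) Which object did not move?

the magenta torus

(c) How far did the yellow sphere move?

0.8

The yellow sphere moved from about (1.9, 3.4) to (2.2, 4.1), a distance of √(0.3² + 0.7²) ≈ 0.8.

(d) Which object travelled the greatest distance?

the green cylinder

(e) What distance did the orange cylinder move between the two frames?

1.9

The orange cylinder was near (10.7, 2.7) before and (8.8, 2.5) after, so it travelled √(1.9² + 0.2²) ≈ 1.9 units.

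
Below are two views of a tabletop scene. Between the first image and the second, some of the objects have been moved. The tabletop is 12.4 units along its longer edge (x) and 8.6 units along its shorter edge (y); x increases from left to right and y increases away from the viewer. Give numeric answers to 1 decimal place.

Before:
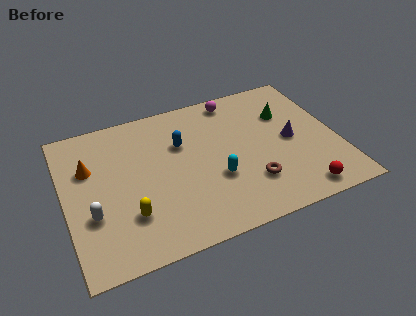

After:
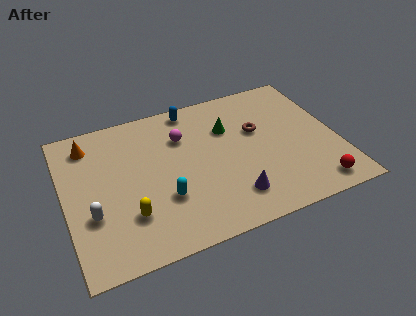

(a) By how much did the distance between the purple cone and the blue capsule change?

+0.9

The distance was about 5.1 in the first image and 6.0 in the second, so they moved 0.9 units further apart.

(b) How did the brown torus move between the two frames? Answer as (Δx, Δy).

(0.7, 3.0)

The brown torus started near (8.2, 2.3) and ended near (8.9, 5.3).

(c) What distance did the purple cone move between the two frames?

3.8

The purple cone was near (10.3, 4.2) before and (7.3, 1.8) after, so it travelled √(3.0² + 2.4²) ≈ 3.8 units.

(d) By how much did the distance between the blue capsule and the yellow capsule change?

+2.0

They were about 4.3 units apart before and 6.3 after — 2.0 units further apart.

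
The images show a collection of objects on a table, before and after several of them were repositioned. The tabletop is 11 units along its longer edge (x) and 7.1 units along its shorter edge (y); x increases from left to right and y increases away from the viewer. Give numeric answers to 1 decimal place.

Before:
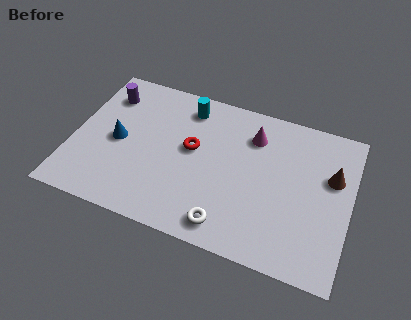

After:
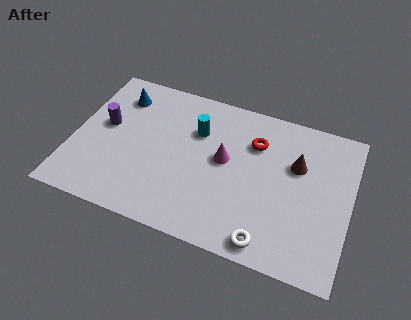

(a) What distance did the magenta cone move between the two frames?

1.8

From (7.0, 5.4) to (6.0, 3.9), the magenta cone covered √(1.0² + 1.5²) ≈ 1.8 units.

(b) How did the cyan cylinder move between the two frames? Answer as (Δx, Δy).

(0.5, -1.0)

The cyan cylinder was at about (4.3, 5.9) and moved to about (4.8, 4.9).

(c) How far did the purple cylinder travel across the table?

1.5

From (1.1, 5.5) to (1.2, 4.0), the purple cylinder covered √(0.1² + 1.5²) ≈ 1.5 units.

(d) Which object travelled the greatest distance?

the red torus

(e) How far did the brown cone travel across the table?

1.4

The brown cone was near (10.2, 4.5) before and (8.8, 4.6) after, so it travelled √(1.4² + 0.1²) ≈ 1.4 units.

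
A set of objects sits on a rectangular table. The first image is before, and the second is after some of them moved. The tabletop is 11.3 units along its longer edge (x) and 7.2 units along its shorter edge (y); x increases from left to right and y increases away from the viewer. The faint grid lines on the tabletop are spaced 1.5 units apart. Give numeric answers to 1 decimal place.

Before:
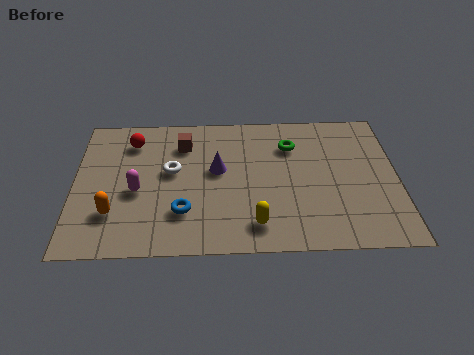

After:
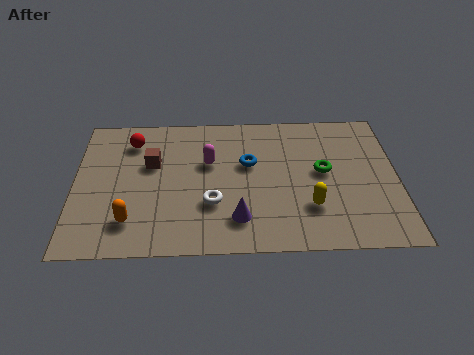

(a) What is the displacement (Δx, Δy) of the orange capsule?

(0.6, -0.4)

The orange capsule started near (1.4, 2.0) and ended near (2.0, 1.6).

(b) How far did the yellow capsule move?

2.1

From (6.3, 1.3) to (8.2, 2.1), the yellow capsule covered √(1.9² + 0.8²) ≈ 2.1 units.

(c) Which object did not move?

the red sphere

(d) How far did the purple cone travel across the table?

2.6

The purple cone was near (5.0, 4.1) before and (5.7, 1.6) after, so it travelled √(0.7² + 2.5²) ≈ 2.6 units.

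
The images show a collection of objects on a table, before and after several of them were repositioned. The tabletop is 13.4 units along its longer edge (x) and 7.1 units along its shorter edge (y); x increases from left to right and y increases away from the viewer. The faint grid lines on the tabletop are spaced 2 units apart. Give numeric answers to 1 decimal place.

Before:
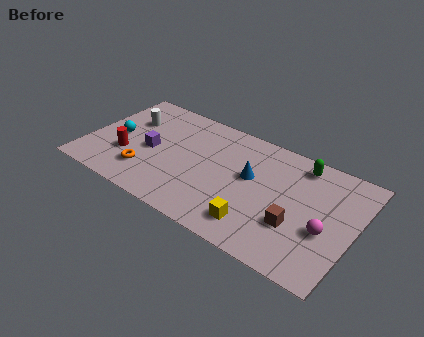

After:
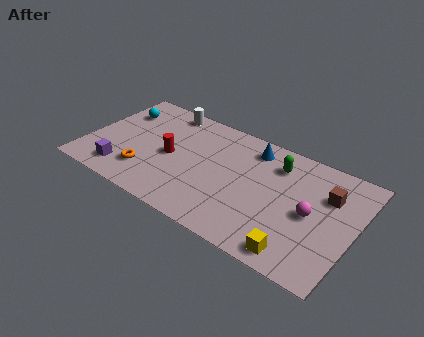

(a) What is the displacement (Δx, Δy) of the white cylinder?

(1.6, 1.5)

From the two frames, the white cylinder sits at roughly (1.8, 4.8) before and (3.4, 6.3) after.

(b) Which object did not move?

the orange torus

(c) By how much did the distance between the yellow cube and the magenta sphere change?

-1.0

The distance was about 3.5 in the first image and 2.5 in the second, so they moved 1.0 units closer together.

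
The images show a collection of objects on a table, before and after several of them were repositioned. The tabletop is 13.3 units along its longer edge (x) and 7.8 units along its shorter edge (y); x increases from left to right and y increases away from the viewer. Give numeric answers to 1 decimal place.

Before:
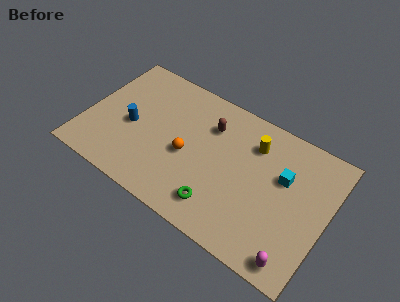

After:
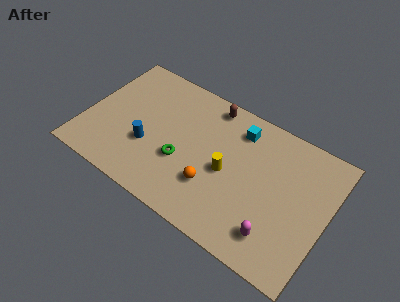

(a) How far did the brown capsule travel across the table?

1.2

The brown capsule was near (6.6, 5.7) before and (6.4, 6.9) after, so it travelled √(0.2² + 1.2²) ≈ 1.2 units.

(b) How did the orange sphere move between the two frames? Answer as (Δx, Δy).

(1.6, -1.0)

The orange sphere was at about (5.7, 3.4) and moved to about (7.3, 2.4).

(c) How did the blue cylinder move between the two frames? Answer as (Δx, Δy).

(1.1, -0.7)

The blue cylinder was at about (2.5, 3.5) and moved to about (3.6, 2.8).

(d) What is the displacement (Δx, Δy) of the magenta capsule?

(-1.2, 0.7)

From the two frames, the magenta capsule sits at roughly (12.1, 0.9) before and (10.9, 1.6) after.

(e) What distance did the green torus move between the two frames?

2.7

The green torus was near (7.8, 1.5) before and (5.5, 2.9) after, so it travelled √(2.3² + 1.4²) ≈ 2.7 units.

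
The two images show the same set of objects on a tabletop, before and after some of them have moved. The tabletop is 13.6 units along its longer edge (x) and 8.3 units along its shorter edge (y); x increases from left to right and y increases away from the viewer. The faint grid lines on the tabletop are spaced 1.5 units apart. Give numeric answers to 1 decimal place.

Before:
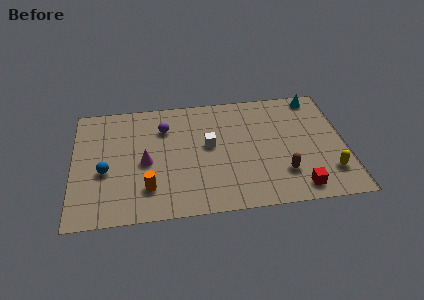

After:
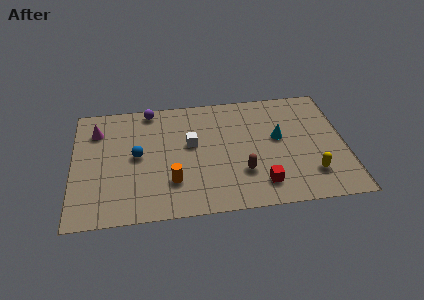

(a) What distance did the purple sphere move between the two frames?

1.6

From (4.6, 6.1) to (3.9, 7.5), the purple sphere covered √(0.7² + 1.4²) ≈ 1.6 units.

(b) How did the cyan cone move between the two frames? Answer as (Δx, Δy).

(-2.0, -2.7)

From the two frames, the cyan cone sits at roughly (12.3, 7.4) before and (10.3, 4.7) after.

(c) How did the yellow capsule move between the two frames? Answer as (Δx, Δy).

(-0.9, 0.0)

The yellow capsule was at about (12.7, 2.0) and moved to about (11.8, 2.0).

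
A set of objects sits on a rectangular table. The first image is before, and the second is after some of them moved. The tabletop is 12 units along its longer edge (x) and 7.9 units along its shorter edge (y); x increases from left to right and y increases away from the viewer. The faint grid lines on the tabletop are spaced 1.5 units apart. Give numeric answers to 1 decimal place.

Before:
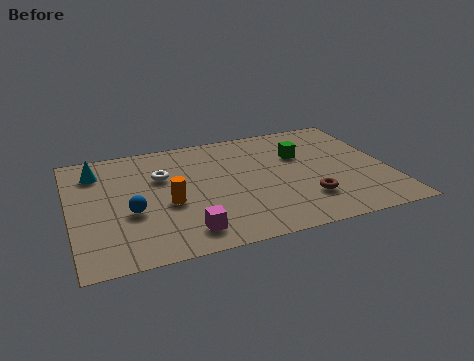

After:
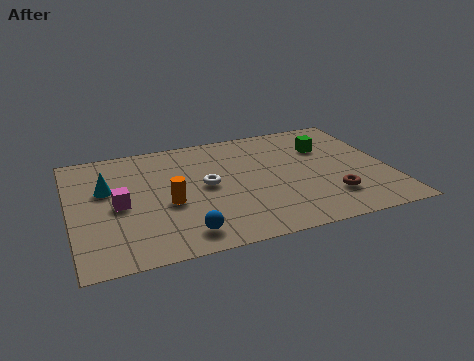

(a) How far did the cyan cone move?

1.3

From (1.1, 6.2) to (1.4, 4.9), the cyan cone covered √(0.3² + 1.3²) ≈ 1.3 units.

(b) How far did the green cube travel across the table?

1.0

The green cube was near (8.8, 5.2) before and (9.8, 5.5) after, so it travelled √(1.0² + 0.3²) ≈ 1.0 units.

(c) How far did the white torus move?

1.9

The white torus was near (3.5, 5.2) before and (5.1, 4.1) after, so it travelled √(1.6² + 1.1²) ≈ 1.9 units.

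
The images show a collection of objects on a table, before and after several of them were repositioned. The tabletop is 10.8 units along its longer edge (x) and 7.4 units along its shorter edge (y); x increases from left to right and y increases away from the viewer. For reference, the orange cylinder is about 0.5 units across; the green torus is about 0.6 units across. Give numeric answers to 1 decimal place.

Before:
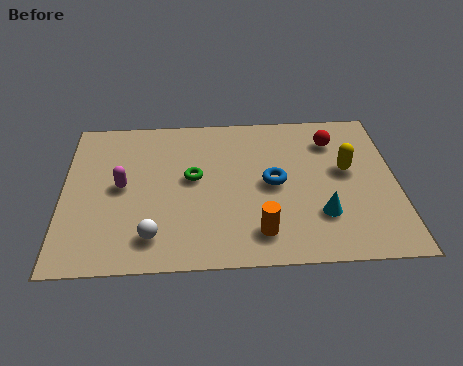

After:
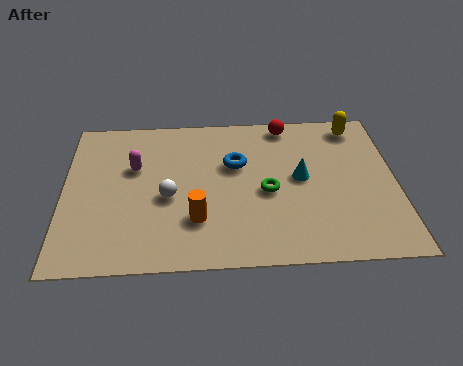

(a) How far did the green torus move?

2.5

From (4.2, 4.1) to (6.6, 3.3), the green torus covered √(2.4² + 0.8²) ≈ 2.5 units.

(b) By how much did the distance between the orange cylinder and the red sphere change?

+0.4

The distance was about 5.0 in the first image and 5.4 in the second, so they moved 0.4 units further apart.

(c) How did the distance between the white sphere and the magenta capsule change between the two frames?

-0.7

They were about 2.6 units apart before and 1.9 after — 0.7 units closer together.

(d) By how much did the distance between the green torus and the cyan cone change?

-3.3

The distance was about 4.6 in the first image and 1.3 in the second, so they moved 3.3 units closer together.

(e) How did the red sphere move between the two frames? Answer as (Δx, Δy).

(-1.5, 0.9)

The red sphere started near (8.8, 5.7) and ended near (7.3, 6.6).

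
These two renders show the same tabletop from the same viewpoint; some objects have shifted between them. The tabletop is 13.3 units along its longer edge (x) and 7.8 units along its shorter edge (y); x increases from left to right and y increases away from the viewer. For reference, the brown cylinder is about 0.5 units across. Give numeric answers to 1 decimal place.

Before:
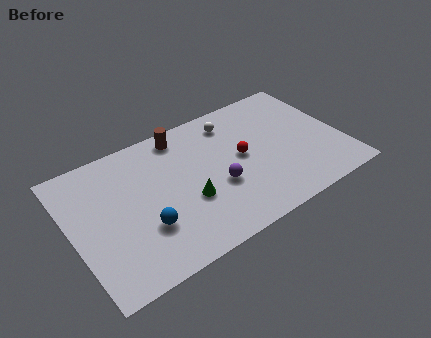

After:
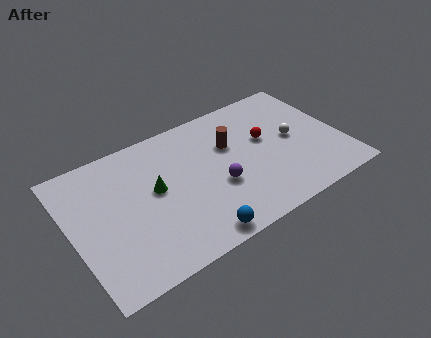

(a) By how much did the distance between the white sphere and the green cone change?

+2.4

Before: roughly 4.5 units apart; after: 6.9. That's 2.4 units further apart.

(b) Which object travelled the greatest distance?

the white sphere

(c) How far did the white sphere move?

3.6

The white sphere moved from about (8.3, 6.4) to (11.0, 4.0), a distance of √(2.7² + 2.4²) ≈ 3.6.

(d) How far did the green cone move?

2.0

From (5.5, 2.9) to (4.1, 4.3), the green cone covered √(1.4² + 1.4²) ≈ 2.0 units.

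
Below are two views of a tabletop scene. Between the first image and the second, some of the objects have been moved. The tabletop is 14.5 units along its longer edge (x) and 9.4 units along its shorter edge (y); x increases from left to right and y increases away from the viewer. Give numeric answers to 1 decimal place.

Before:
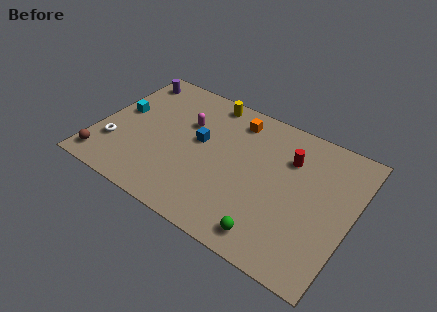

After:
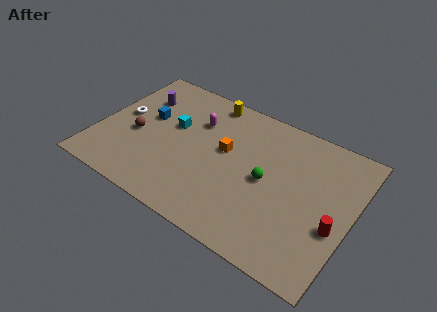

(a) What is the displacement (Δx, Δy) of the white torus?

(0.0, 2.3)

The white torus started near (1.2, 2.7) and ended near (1.2, 5.0).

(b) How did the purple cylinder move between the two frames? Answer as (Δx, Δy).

(0.8, -1.2)

The purple cylinder was at about (1.1, 8.0) and moved to about (1.9, 6.8).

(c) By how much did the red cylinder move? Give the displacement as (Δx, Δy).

(3.0, -3.1)

The red cylinder started near (10.7, 6.7) and ended near (13.7, 3.6).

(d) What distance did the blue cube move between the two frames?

3.1

The blue cube moved from about (5.7, 5.3) to (2.6, 5.5), a distance of √(3.1² + 0.2²) ≈ 3.1.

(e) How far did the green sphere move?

3.4

The green sphere moved from about (10.5, 1.3) to (9.7, 4.6), a distance of √(0.8² + 3.3²) ≈ 3.4.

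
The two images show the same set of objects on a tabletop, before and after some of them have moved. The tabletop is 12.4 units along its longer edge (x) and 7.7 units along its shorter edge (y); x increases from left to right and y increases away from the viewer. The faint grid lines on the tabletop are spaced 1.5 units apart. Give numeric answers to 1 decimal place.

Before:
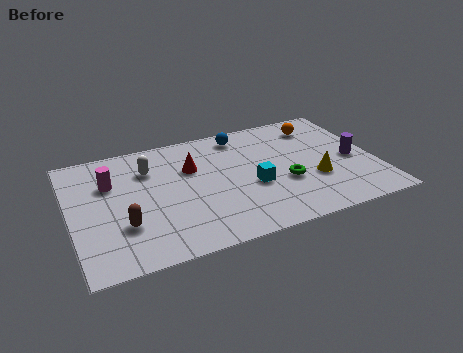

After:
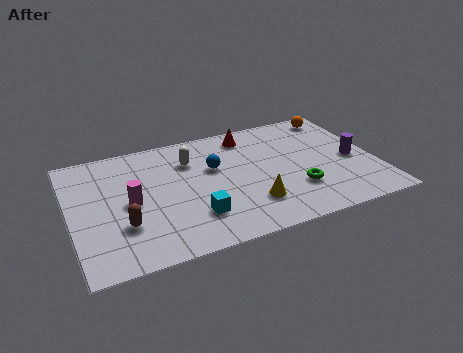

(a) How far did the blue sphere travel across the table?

2.2

The blue sphere moved from about (7.2, 6.6) to (5.9, 4.8), a distance of √(1.3² + 1.8²) ≈ 2.2.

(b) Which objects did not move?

the purple cylinder and the brown capsule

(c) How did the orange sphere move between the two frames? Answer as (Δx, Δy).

(0.9, 0.5)

From the two frames, the orange sphere sits at roughly (10.4, 6.2) before and (11.3, 6.7) after.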